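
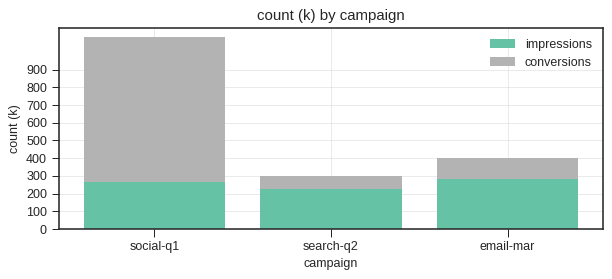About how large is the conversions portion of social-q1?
≈ 800

conversions top ≈ 1100, bottom ≈ 300; segment ≈ 800.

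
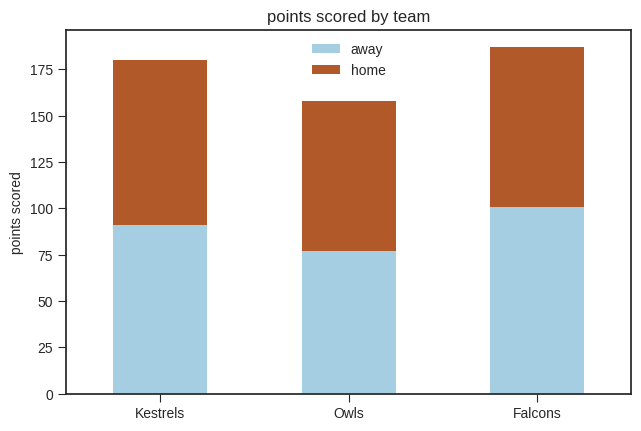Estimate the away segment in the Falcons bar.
away top ≈ 100, bottom ≈ 0; segment ≈ 100.

≈ 100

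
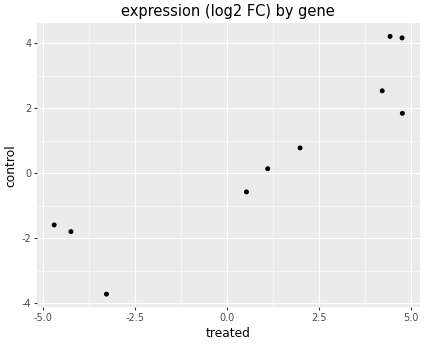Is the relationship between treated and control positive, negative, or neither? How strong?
Points are positively correlated; strong (|r| ≈ 0.9).

positive, strong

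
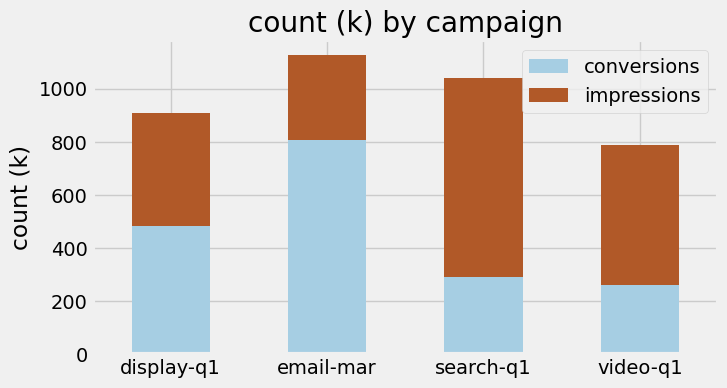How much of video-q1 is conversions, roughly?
≈ 300

conversions top ≈ 300, bottom ≈ 0; segment ≈ 300.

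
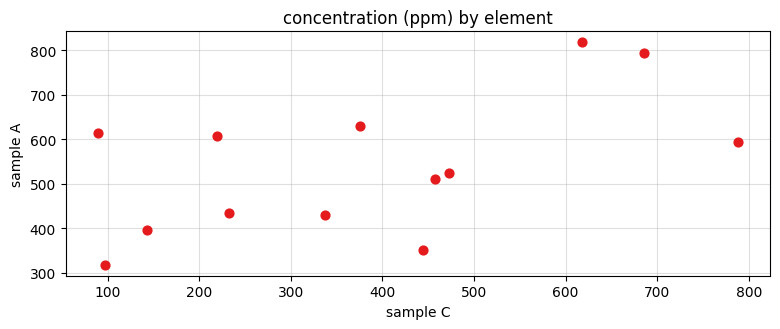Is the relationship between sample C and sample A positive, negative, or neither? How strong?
Points are positively correlated; moderate (|r| ≈ 0.6).

positive, moderate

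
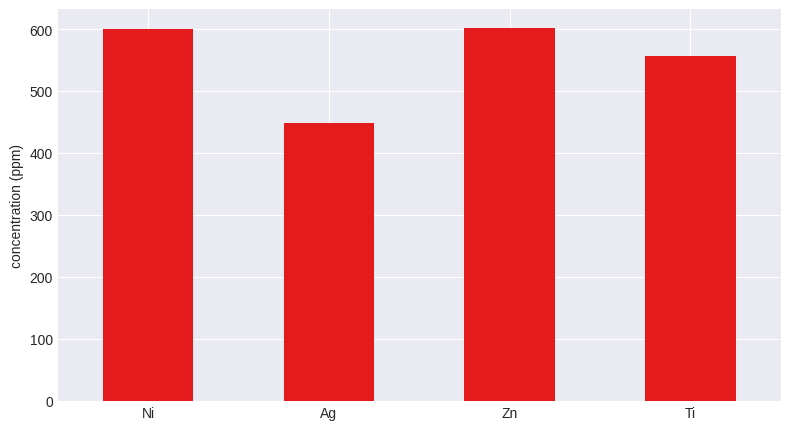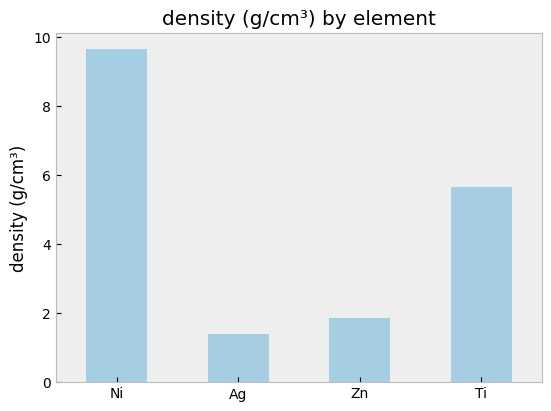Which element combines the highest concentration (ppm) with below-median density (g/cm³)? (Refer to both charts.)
Zn

Chart 2 median density (g/cm³) ≈ 4; below-median elements: Ag, Zn. Among those, Zn has the highest concentration (ppm) (≈ 600).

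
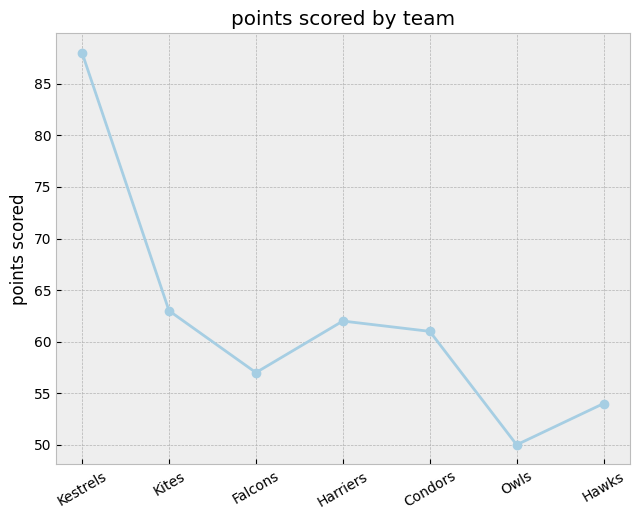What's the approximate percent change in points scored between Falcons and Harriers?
Falcons ≈ 55, Harriers ≈ 60; (60 − 55) / 55 ≈ +9.1%.

≈ +9.1%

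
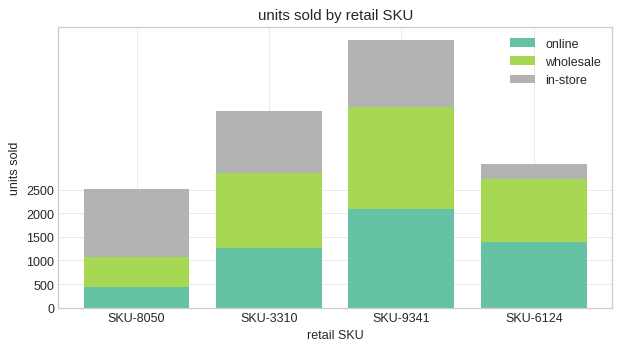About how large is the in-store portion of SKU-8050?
in-store top ≈ 2500, bottom ≈ 1000; segment ≈ 1500.

≈ 1500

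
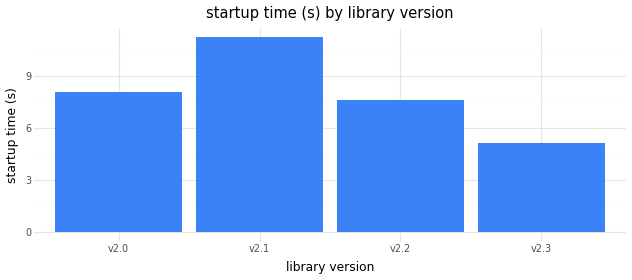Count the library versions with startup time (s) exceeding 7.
3

Above 7: v2.0, v2.1, v2.2.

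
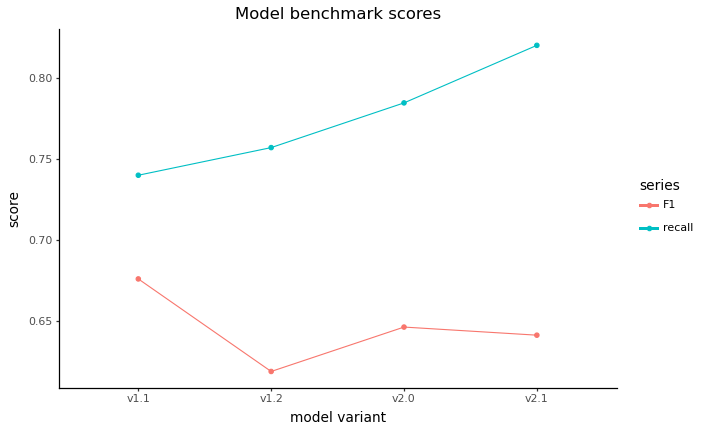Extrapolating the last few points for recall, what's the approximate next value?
≈ 0.85

Last three: 0.76, 0.78, 0.82 → slope ≈ 0.03/step → next ≈ 0.85.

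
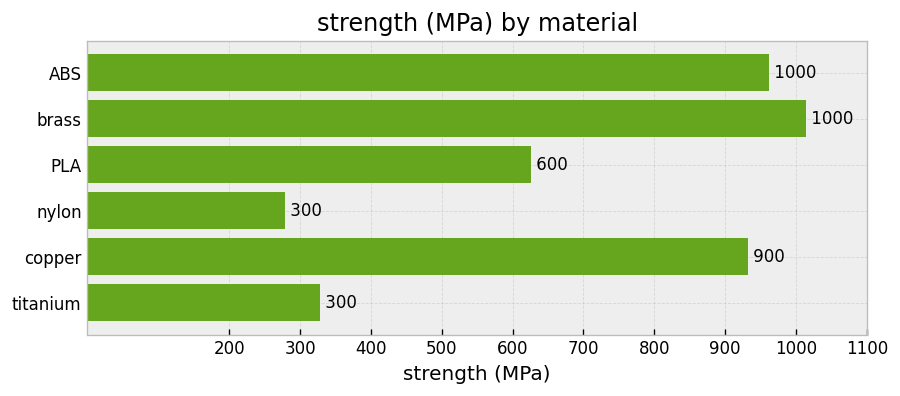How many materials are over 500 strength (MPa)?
4

Above 500: ABS, brass, PLA, copper.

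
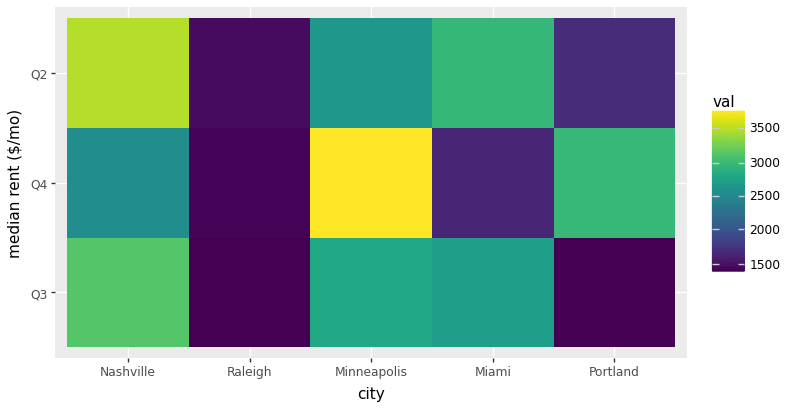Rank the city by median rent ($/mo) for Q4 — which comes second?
Portland

Top 3 for Q4: Minneapolis ≈ 3800, Portland ≈ 3000, Nashville ≈ 2600.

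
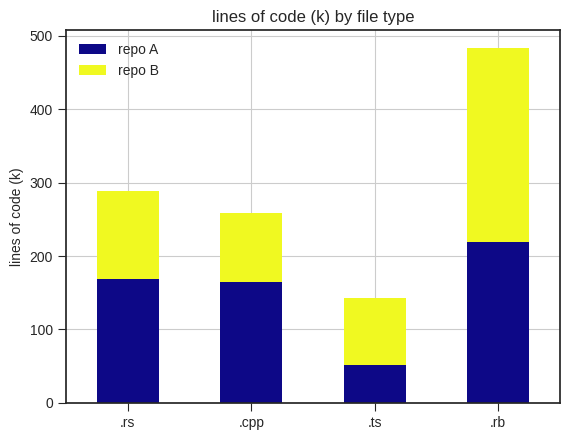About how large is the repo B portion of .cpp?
≈ 100

repo B top ≈ 250, bottom ≈ 150; segment ≈ 100.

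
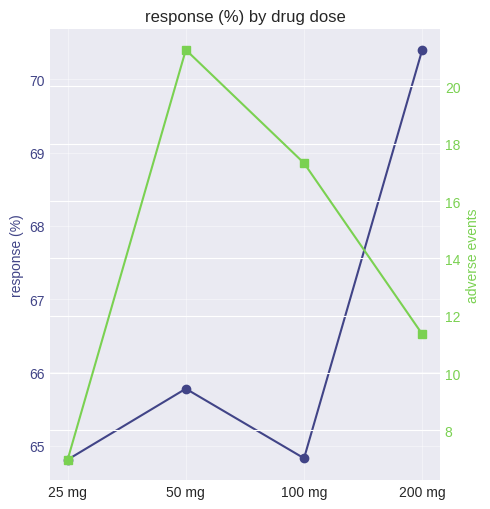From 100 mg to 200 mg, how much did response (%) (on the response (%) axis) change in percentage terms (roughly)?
≈ +8.5%

100 mg ≈ 65.0, 200 mg ≈ 70.5; (70.5 − 65.0) / 65.0 ≈ +8.5%.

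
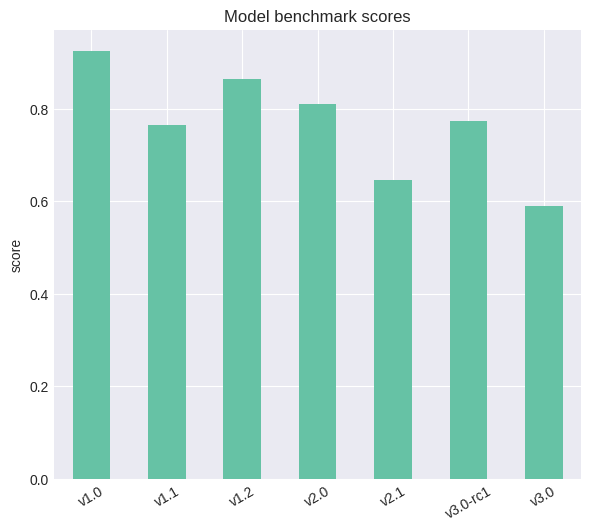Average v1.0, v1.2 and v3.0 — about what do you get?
≈ 0.8

(0.9 + 0.9 + 0.6) / 3 ≈ 0.8.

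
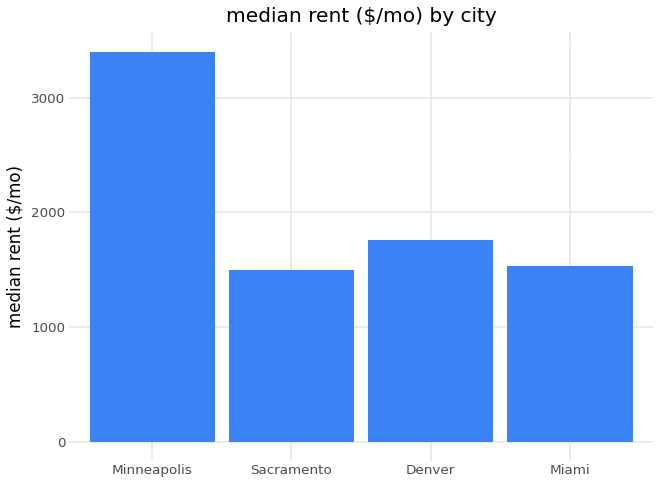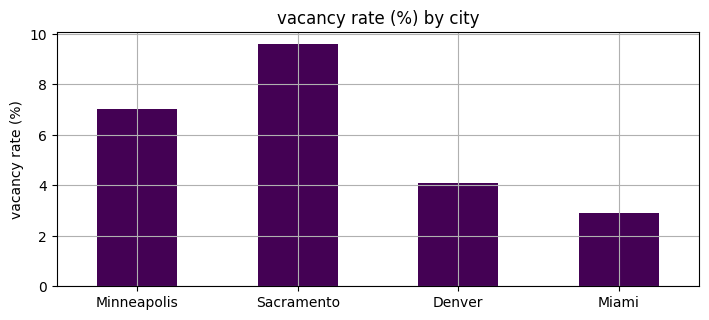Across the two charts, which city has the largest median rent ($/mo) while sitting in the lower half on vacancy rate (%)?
Chart 2 median vacancy rate (%) ≈ 6; below-median cities: Denver, Miami. Among those, Denver has the highest median rent ($/mo) (≈ 2000).

Denver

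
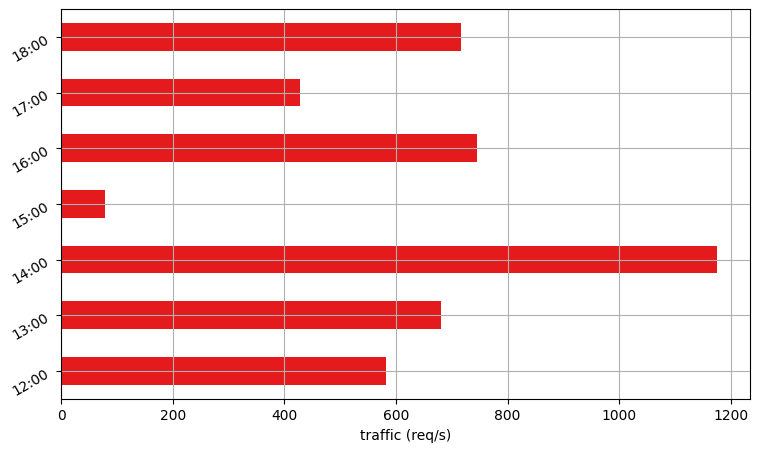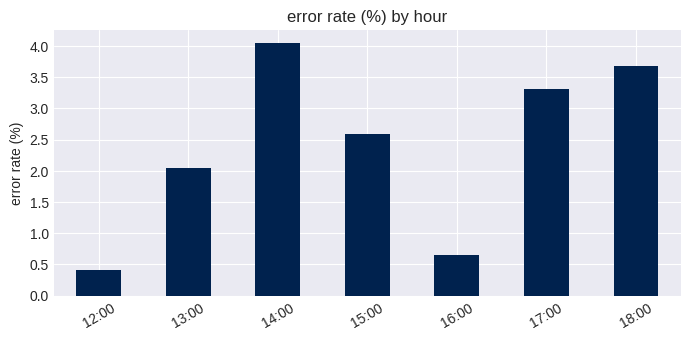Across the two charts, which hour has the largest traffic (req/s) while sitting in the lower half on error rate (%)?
Chart 2 median error rate (%) ≈ 2.5; below-median hours: 12:00, 13:00, 16:00. Among those, 16:00 has the highest traffic (req/s) (≈ 800).

16:00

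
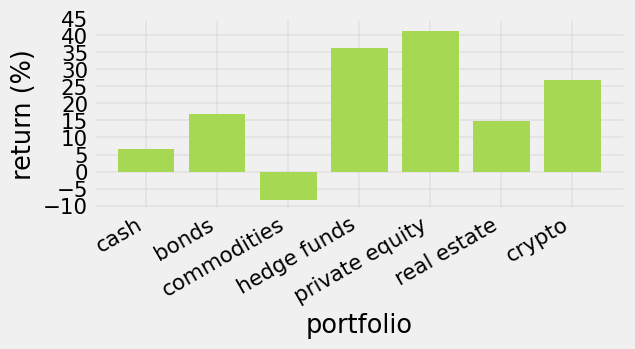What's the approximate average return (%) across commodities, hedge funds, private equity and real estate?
≈ 20

(-10 + 35 + 40 + 15) / 4 ≈ 20.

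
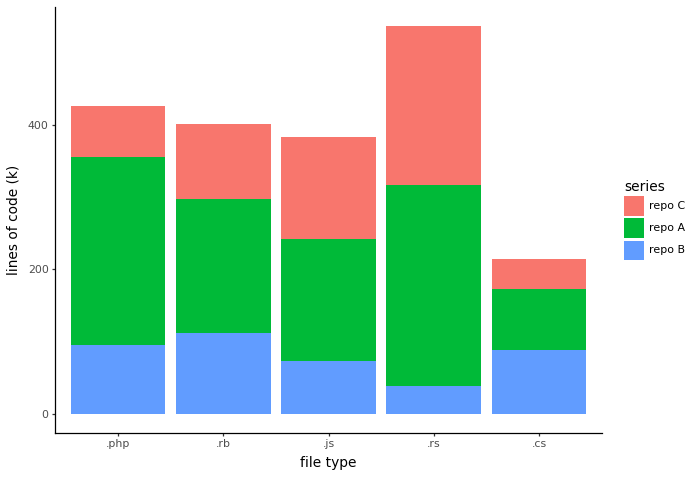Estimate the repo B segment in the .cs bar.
repo B top ≈ 100, bottom ≈ 0; segment ≈ 100.

≈ 100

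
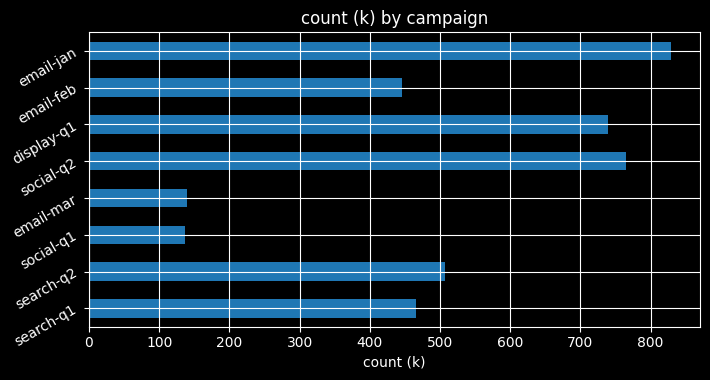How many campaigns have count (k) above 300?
6

Above 300: search-q1, search-q2, social-q2, display-q1, email-feb, email-jan.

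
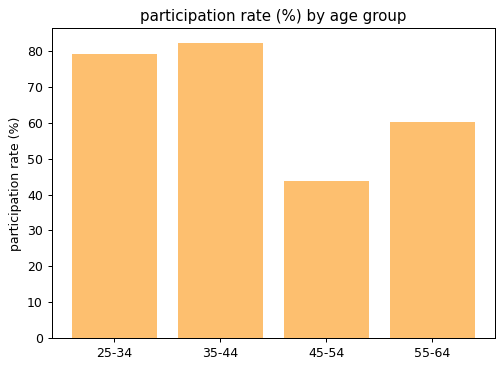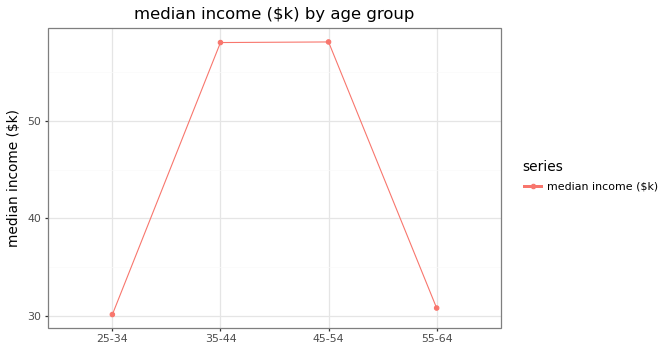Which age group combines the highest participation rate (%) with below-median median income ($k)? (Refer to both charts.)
Chart 2 median median income ($k) ≈ 40; below-median age groups: 25-34, 55-64. Among those, 25-34 has the highest participation rate (%) (≈ 80).

25-34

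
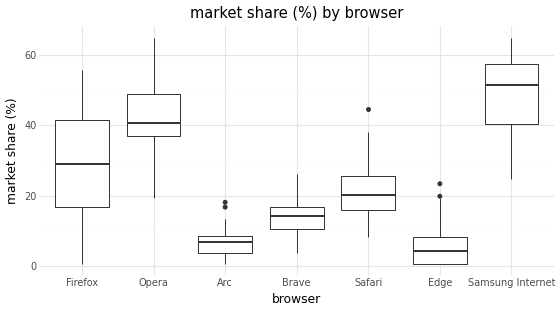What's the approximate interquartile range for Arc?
Q3 ≈ 10, Q1 ≈ 5; IQR ≈ 5.

≈ 5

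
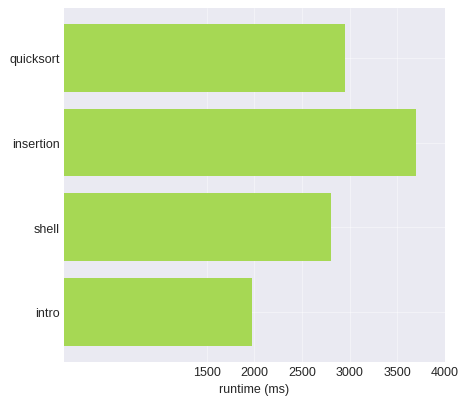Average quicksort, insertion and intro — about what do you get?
(3000 + 3500 + 2000) / 3 ≈ 2833.

≈ 2833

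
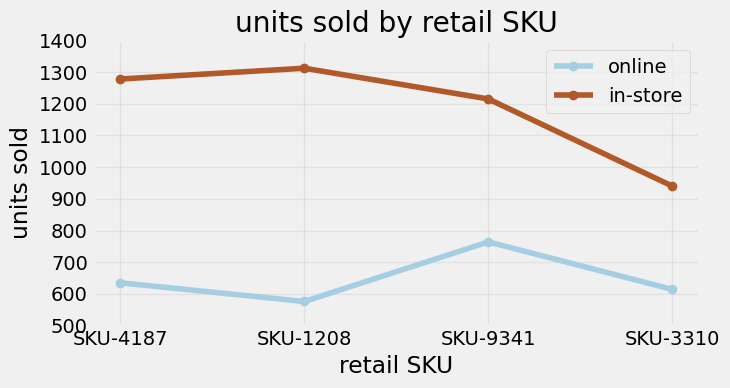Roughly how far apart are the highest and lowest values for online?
≈ 200

Max SKU-9341 ≈ 800, min SKU-1208 ≈ 600; range ≈ 200.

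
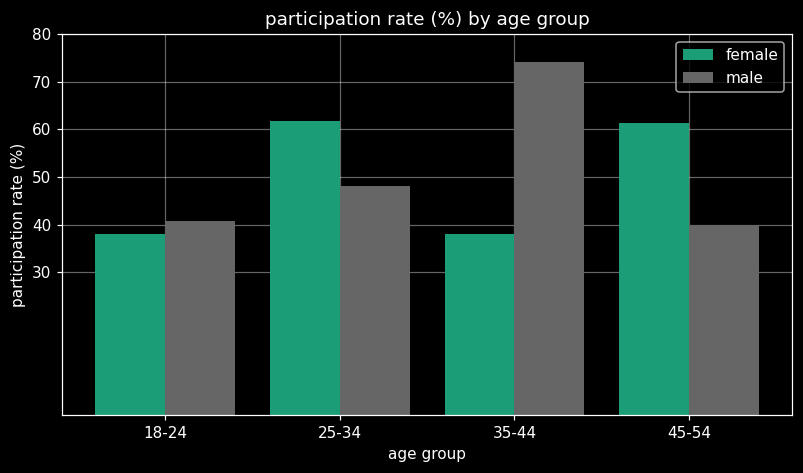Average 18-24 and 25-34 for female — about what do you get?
(40 + 60) / 2 ≈ 50.

≈ 50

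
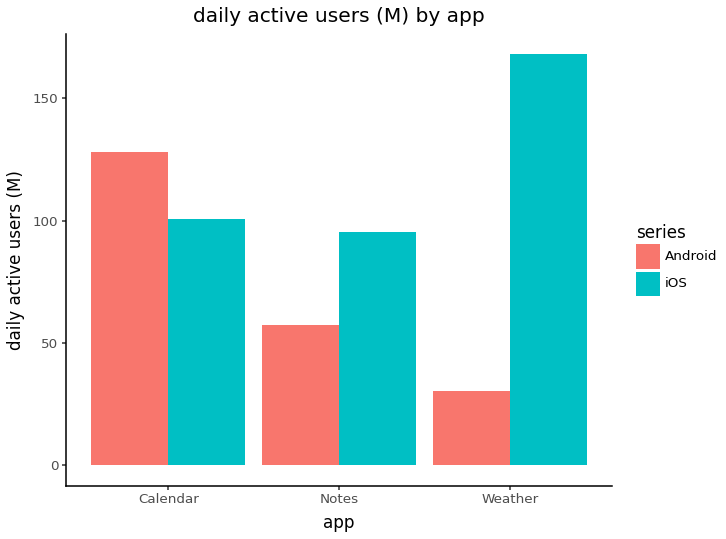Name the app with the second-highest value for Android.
Top 3 for Android: Calendar ≈ 120, Notes ≈ 60, Weather ≈ 40.

Notes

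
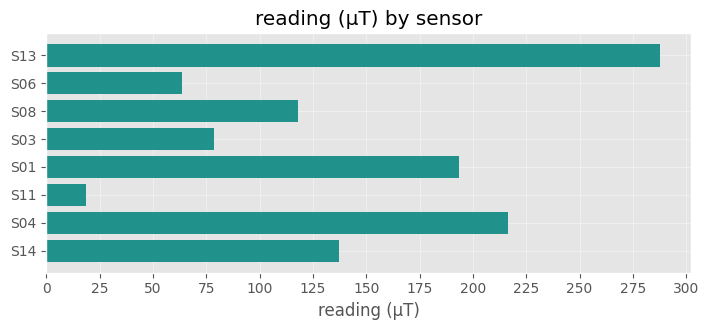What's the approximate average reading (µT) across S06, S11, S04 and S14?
(75 + 25 + 225 + 125) / 4 ≈ 112.

≈ 112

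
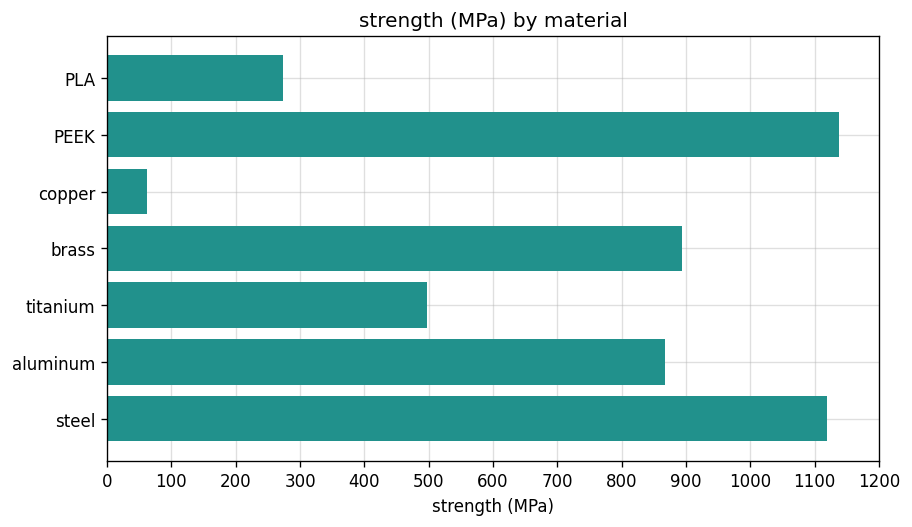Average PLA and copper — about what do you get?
(300 + 100) / 2 ≈ 200.

≈ 200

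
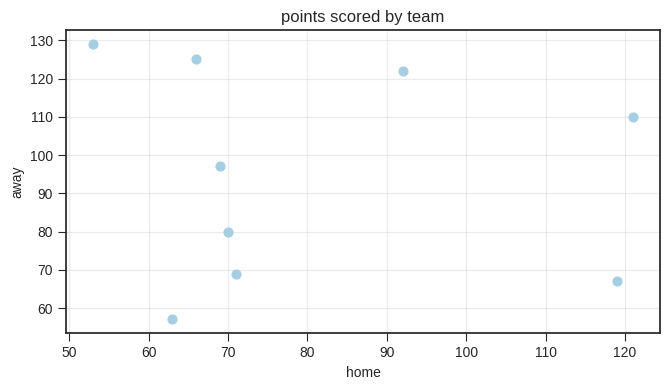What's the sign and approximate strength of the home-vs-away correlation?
no clear correlation

Points are roughly uncorrelated; weak (|r| ≈ 0.1).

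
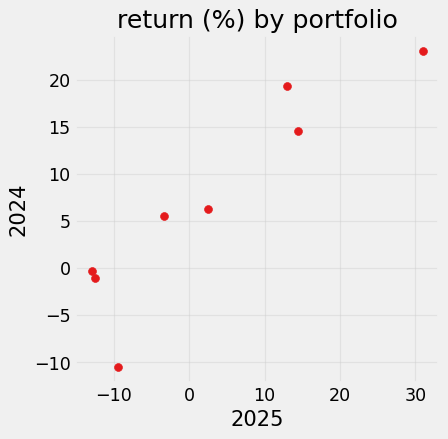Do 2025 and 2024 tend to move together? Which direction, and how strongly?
Points are positively correlated; strong (|r| ≈ 0.9).

positive, strong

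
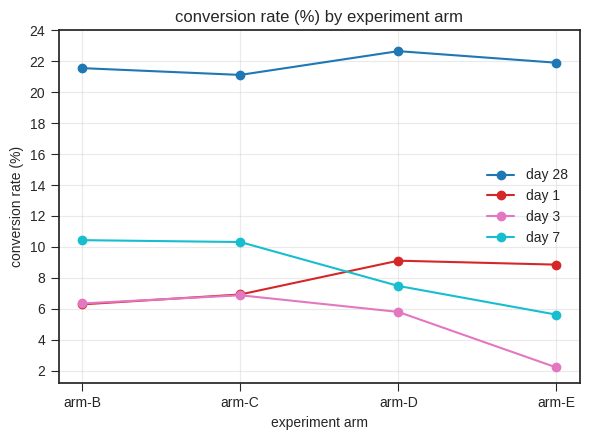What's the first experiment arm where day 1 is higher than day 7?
arm-C: day 1 ≈ 6 vs day 7 ≈ 10 (not yet); arm-D: day 1 ≈ 10 vs day 7 ≈ 8 (first crossover).

arm-D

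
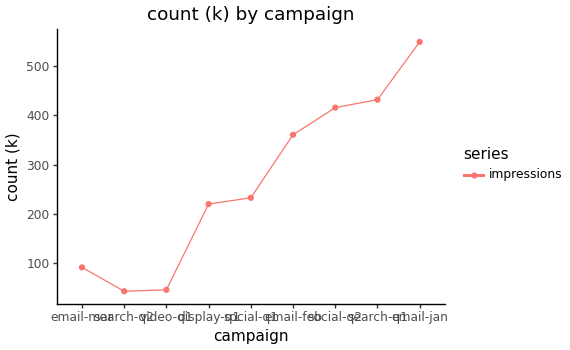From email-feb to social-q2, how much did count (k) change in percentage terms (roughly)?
≈ +14.3%

email-feb ≈ 350, social-q2 ≈ 400; (400 − 350) / 350 ≈ +14.3%.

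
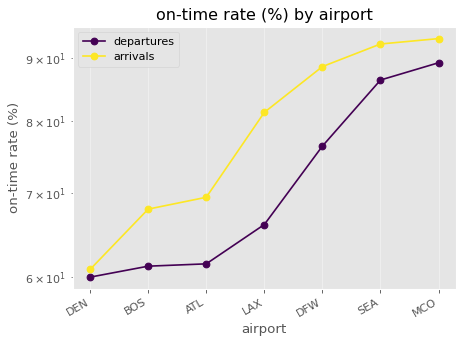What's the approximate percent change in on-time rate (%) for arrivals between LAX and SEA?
≈ +12.5%

LAX ≈ 80, SEA ≈ 90; (90 − 80) / 80 ≈ +12.5%.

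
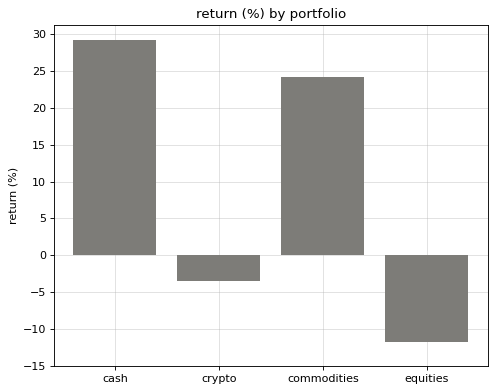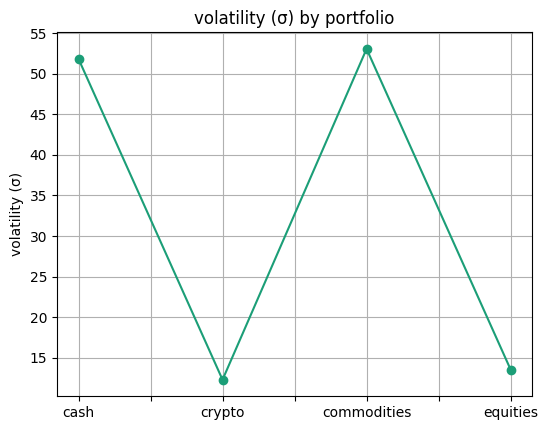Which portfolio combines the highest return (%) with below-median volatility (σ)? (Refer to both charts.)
Chart 2 median volatility (σ) ≈ 35; below-median portfolios: crypto, equities. Among those, crypto has the highest return (%) (≈ -5).

crypto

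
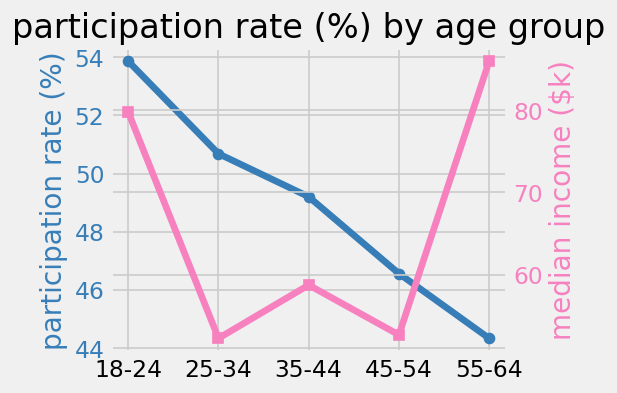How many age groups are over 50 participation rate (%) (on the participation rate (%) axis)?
2

Above 50: 18-24, 25-34.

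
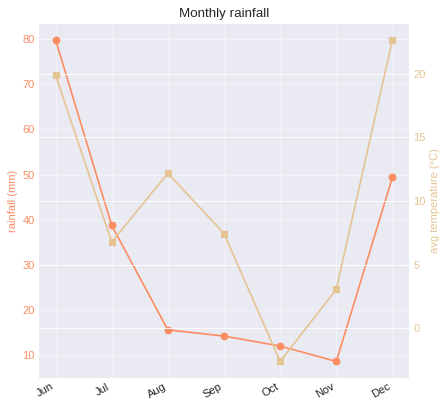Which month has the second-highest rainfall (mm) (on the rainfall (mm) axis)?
Dec

Top 3 (on the rainfall (mm) axis): Jun ≈ 80, Dec ≈ 50, Jul ≈ 40.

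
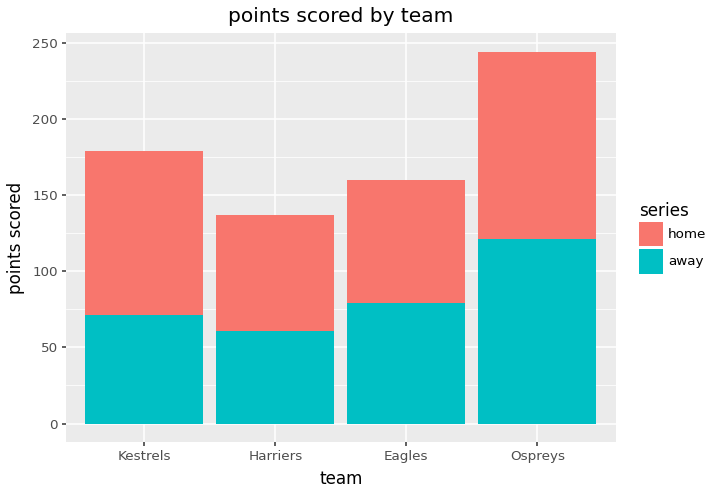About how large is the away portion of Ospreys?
≈ 125

away top ≈ 125, bottom ≈ 0; segment ≈ 125.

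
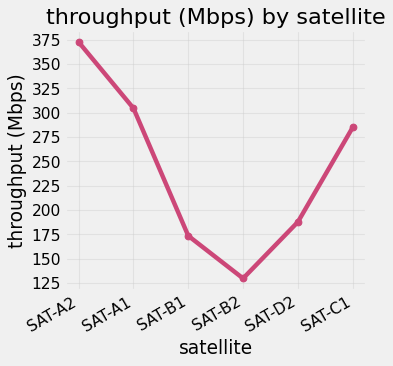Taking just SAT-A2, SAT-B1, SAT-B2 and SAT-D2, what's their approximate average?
≈ 219

(375 + 175 + 125 + 200) / 4 ≈ 219.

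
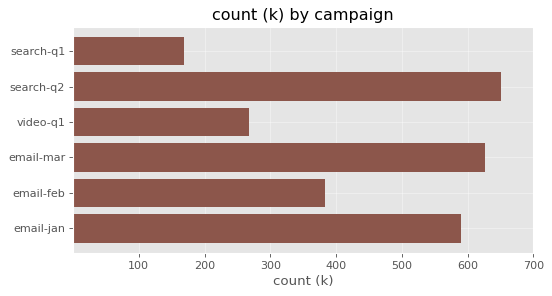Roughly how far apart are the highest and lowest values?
Max search-q2 ≈ 700, min search-q1 ≈ 200; range ≈ 500.

≈ 500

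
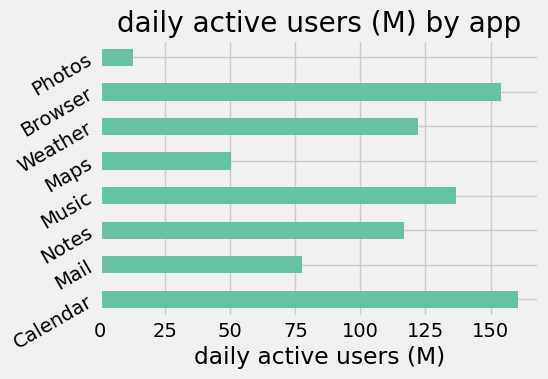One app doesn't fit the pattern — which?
Photos ≈ 20; the rest sit between ≈ 60 and ≈ 160.

Photos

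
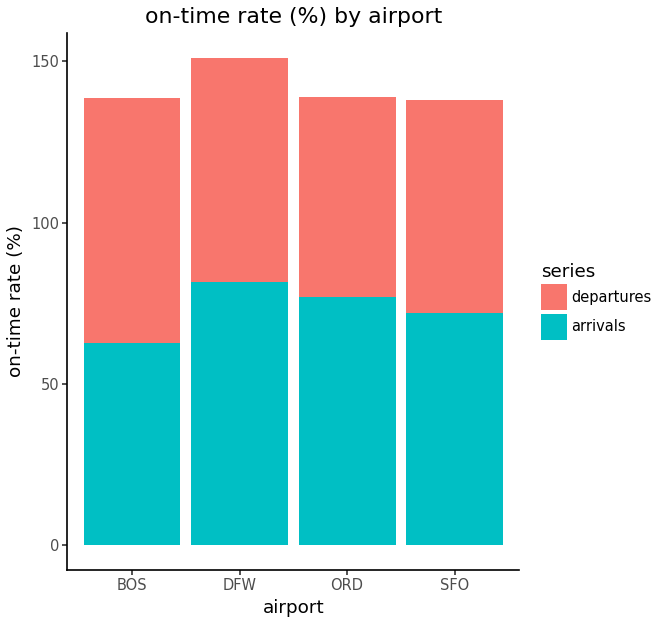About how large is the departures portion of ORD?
≈ 60

departures top ≈ 140, bottom ≈ 80; segment ≈ 60.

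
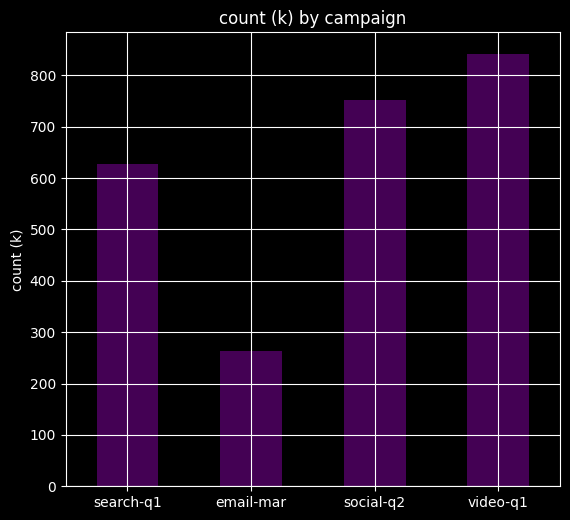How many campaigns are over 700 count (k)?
Above 700: social-q2, video-q1.

2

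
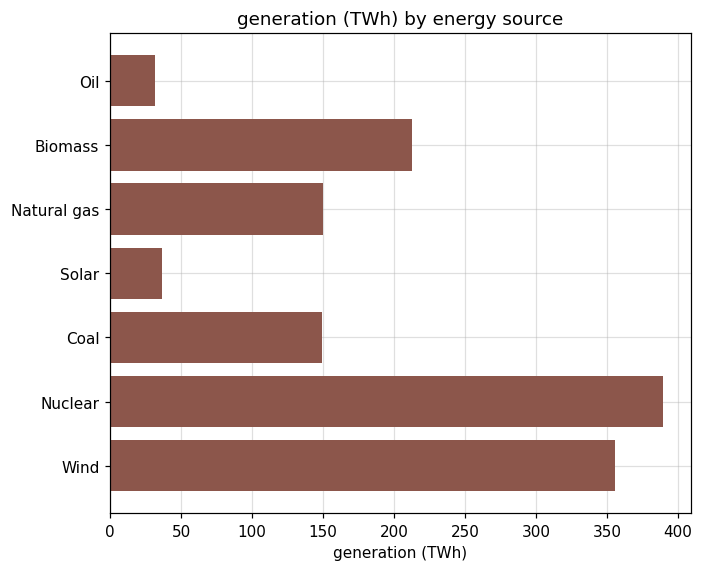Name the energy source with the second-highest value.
Top 3: Nuclear ≈ 400, Wind ≈ 350, Biomass ≈ 200.

Wind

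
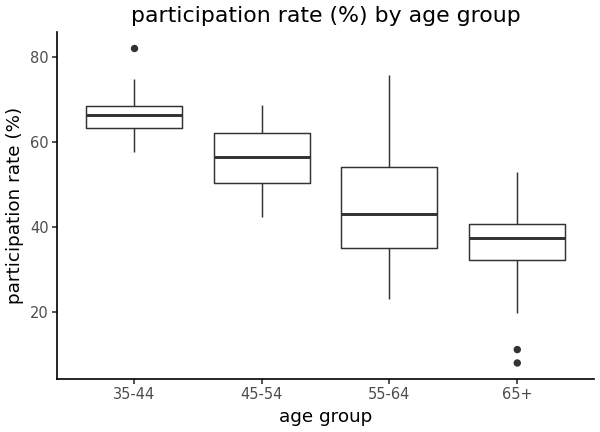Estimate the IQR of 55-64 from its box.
≈ 20

Q3 ≈ 55, Q1 ≈ 35; IQR ≈ 20.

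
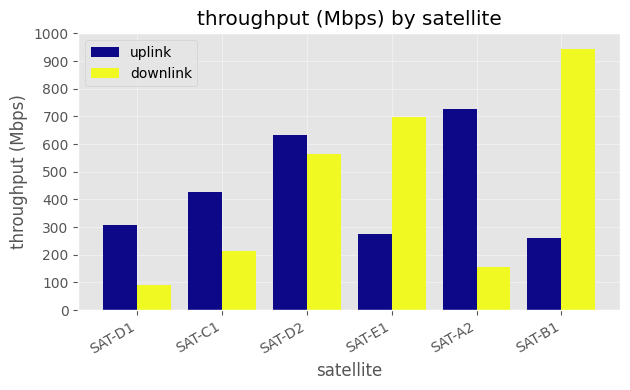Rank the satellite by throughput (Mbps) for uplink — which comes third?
Top 4 for uplink: SAT-A2 ≈ 700, SAT-D2 ≈ 600, SAT-C1 ≈ 400, SAT-D1 ≈ 300.

SAT-C1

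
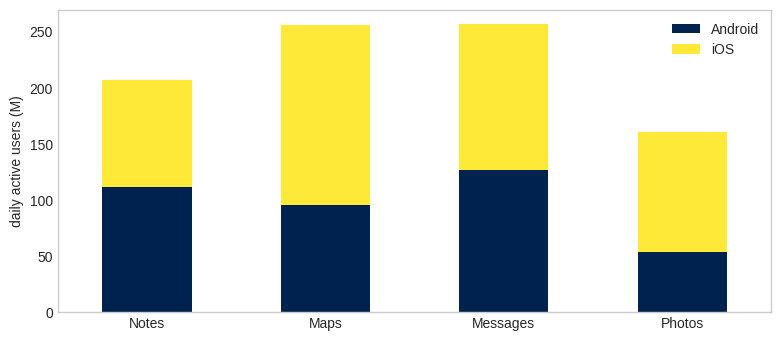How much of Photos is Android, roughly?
≈ 50

Android top ≈ 50, bottom ≈ 0; segment ≈ 50.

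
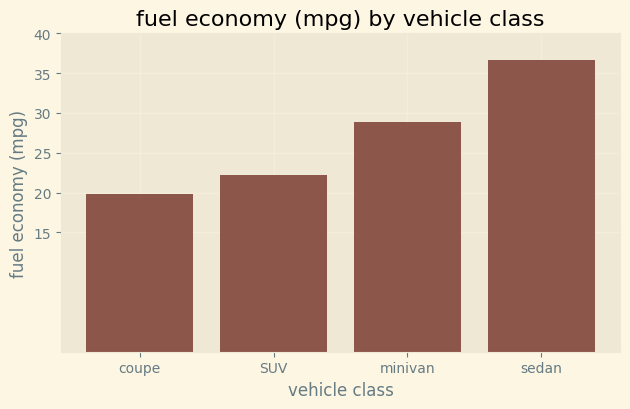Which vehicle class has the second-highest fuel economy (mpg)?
minivan

Top 3: sedan ≈ 35, minivan ≈ 30, SUV ≈ 20.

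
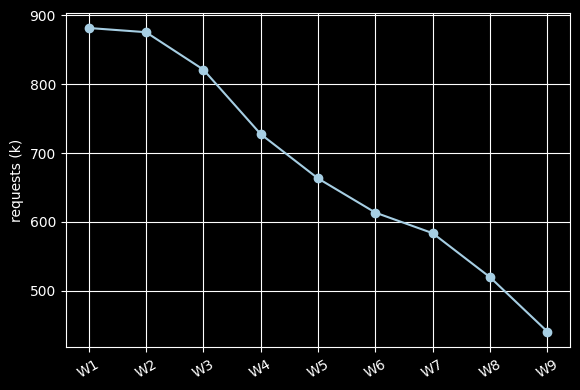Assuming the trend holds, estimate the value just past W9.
Last three: 600, 500, 450 → slope ≈ -75/step → next ≈ 375.

≈ 375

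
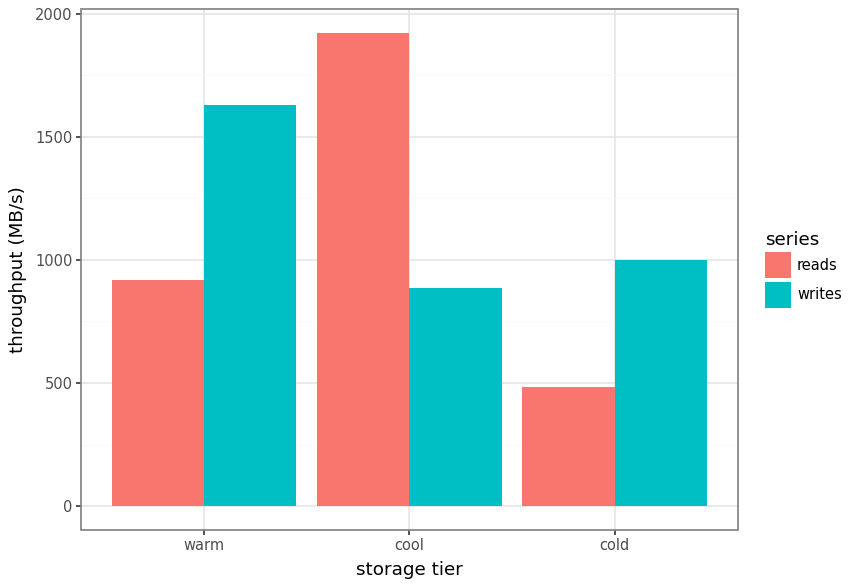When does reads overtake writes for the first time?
warm: reads ≈ 1000 vs writes ≈ 1600 (not yet); cool: reads ≈ 2000 vs writes ≈ 800 (first crossover).

cool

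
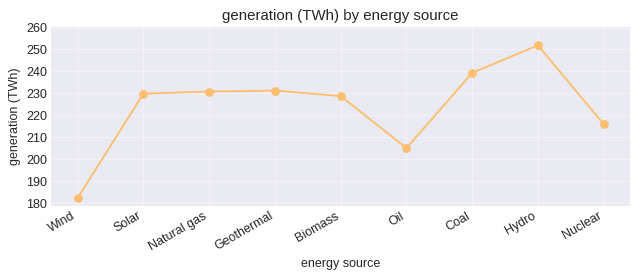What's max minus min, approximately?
≈ 70

Max Hydro ≈ 250, min Wind ≈ 180; range ≈ 70.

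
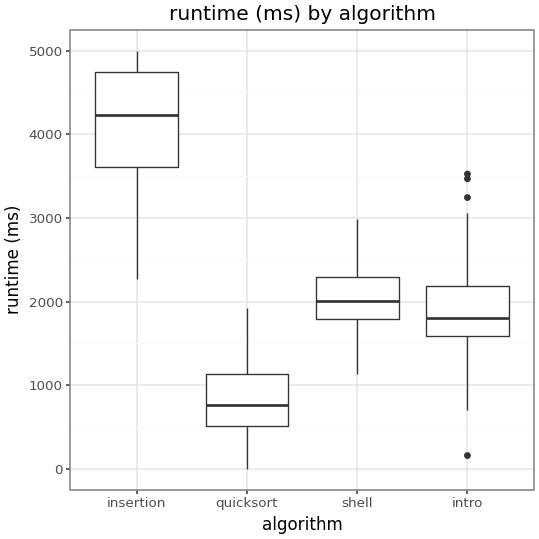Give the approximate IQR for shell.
Q3 ≈ 2500, Q1 ≈ 2000; IQR ≈ 500.

≈ 500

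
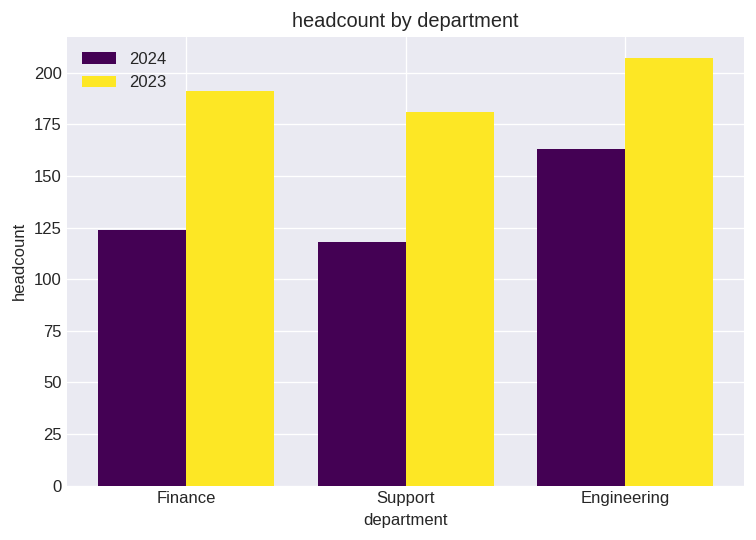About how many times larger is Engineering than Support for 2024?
Engineering ≈ 160, Support ≈ 120; 160/120 ≈ 1.33.

≈ 1.33×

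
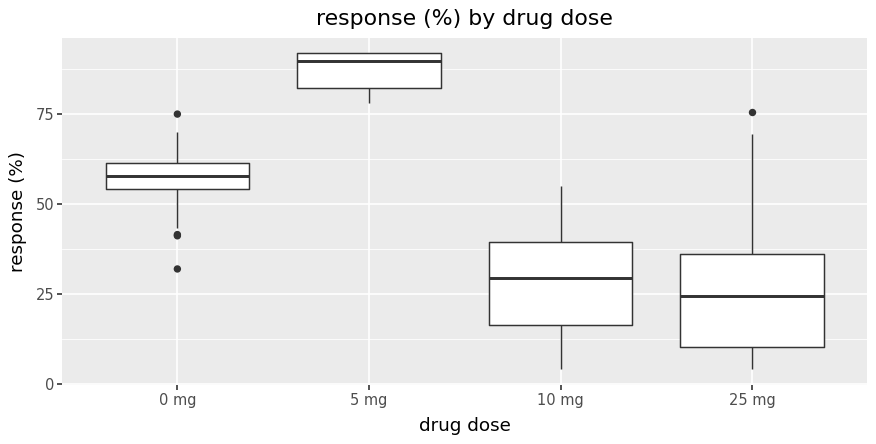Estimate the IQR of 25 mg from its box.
Q3 ≈ 35, Q1 ≈ 10; IQR ≈ 25.

≈ 25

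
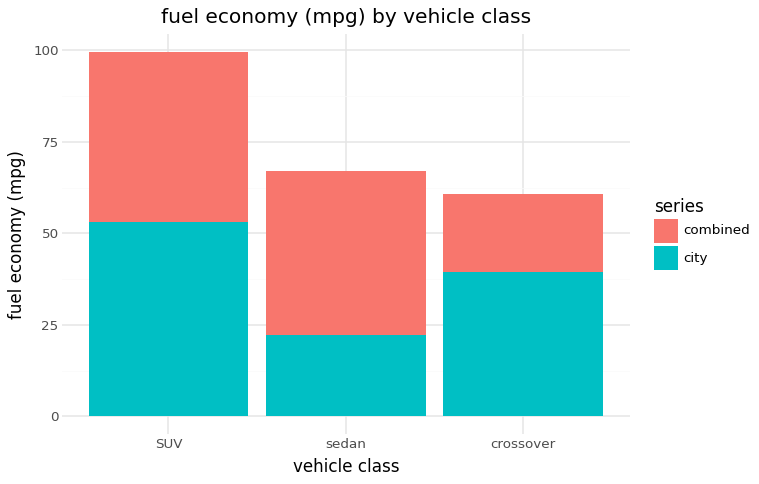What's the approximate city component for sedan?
city top ≈ 20, bottom ≈ 0; segment ≈ 20.

≈ 20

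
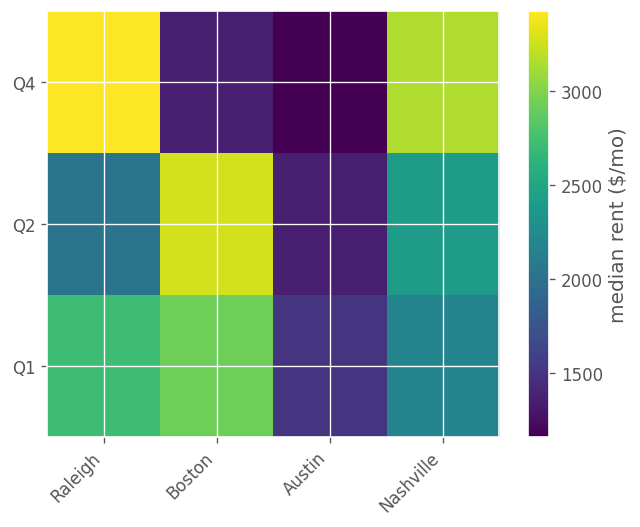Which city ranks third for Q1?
Nashville

Top 4 for Q1: Boston ≈ 3000, Raleigh ≈ 2800, Nashville ≈ 2200, Austin ≈ 1600.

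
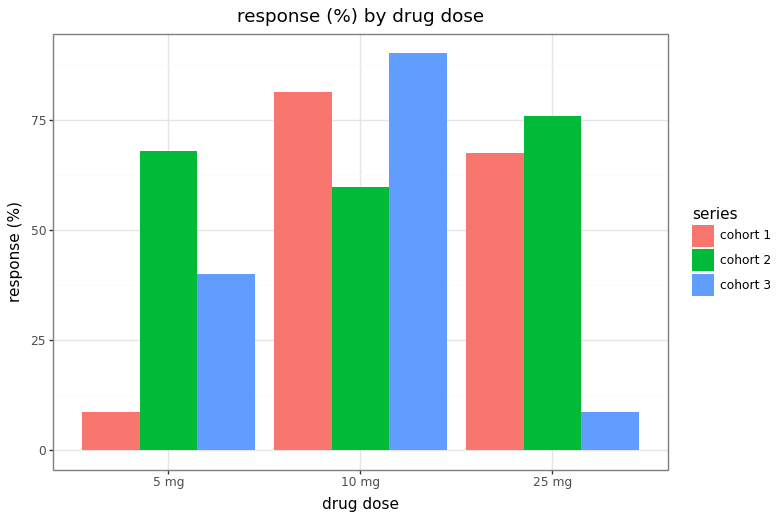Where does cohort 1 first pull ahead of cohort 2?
10 mg

5 mg: cohort 1 ≈ 10 vs cohort 2 ≈ 70 (not yet); 10 mg: cohort 1 ≈ 80 vs cohort 2 ≈ 60 (first crossover).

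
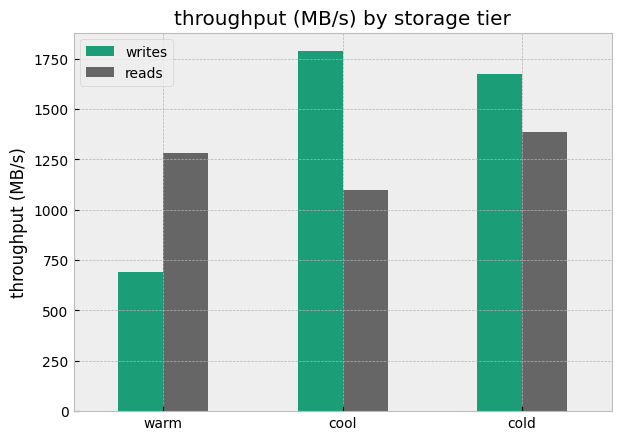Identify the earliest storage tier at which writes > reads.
cool

warm: writes ≈ 600 vs reads ≈ 1200 (not yet); cool: writes ≈ 1800 vs reads ≈ 1000 (first crossover).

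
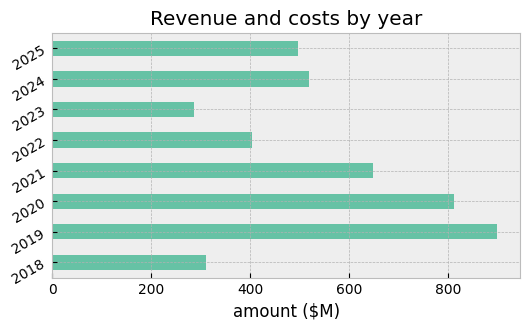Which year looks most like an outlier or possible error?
2019 ≈ 900; the rest sit between ≈ 300 and ≈ 800.

2019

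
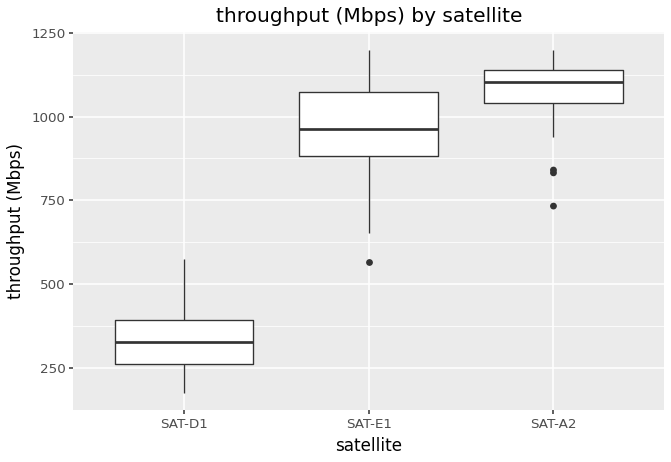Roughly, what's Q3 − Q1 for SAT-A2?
Q3 ≈ 1100, Q1 ≈ 1000; IQR ≈ 100.

≈ 100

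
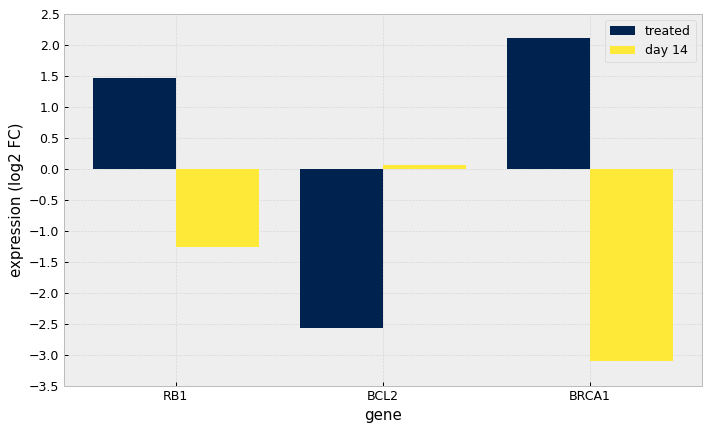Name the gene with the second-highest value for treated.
RB1

Top 3 for treated: BRCA1 ≈ 2.0, RB1 ≈ 1.5, BCL2 ≈ -2.5.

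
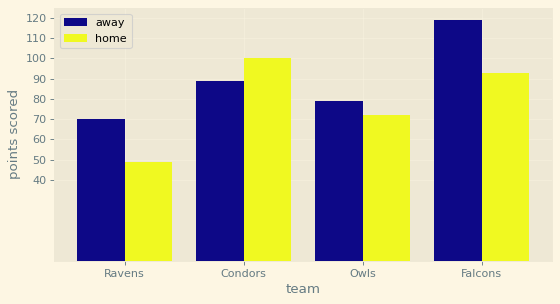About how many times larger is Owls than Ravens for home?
≈ 1.4×

Owls ≈ 70, Ravens ≈ 50; 70/50 ≈ 1.4.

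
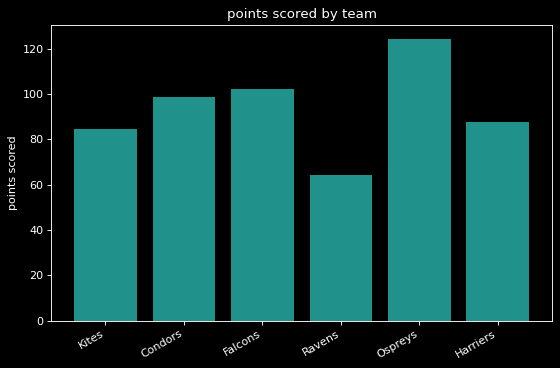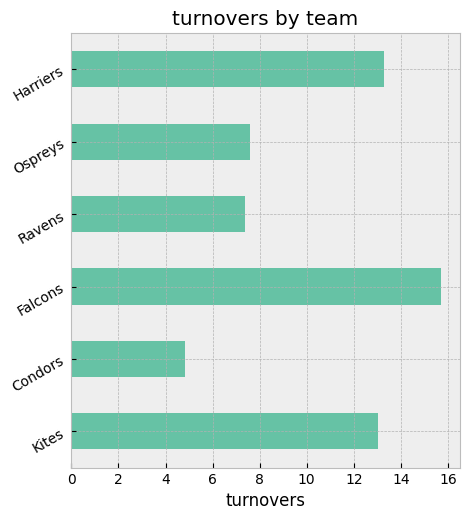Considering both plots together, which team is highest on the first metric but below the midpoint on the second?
Ospreys

Chart 2 median turnovers ≈ 10; below-median teams: Condors, Ravens, Ospreys. Among those, Ospreys has the highest points scored (≈ 120).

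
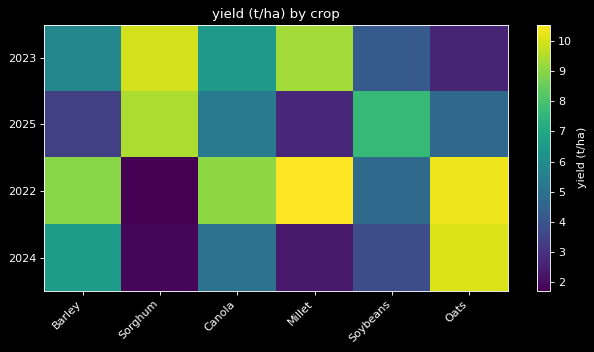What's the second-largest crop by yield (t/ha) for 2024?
Barley

Top 3 for 2024: Oats ≈ 10, Barley ≈ 7, Canola ≈ 5.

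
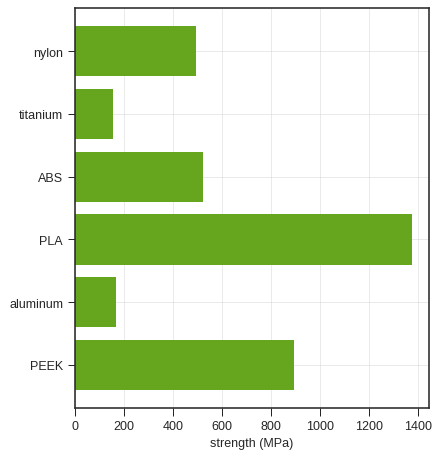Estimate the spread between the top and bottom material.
Max PLA ≈ 1400, min titanium ≈ 200; range ≈ 1200.

≈ 1200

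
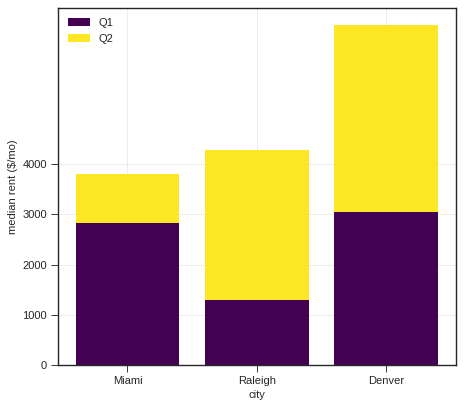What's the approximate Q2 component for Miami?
Q2 top ≈ 4000, bottom ≈ 3000; segment ≈ 1000.

≈ 1000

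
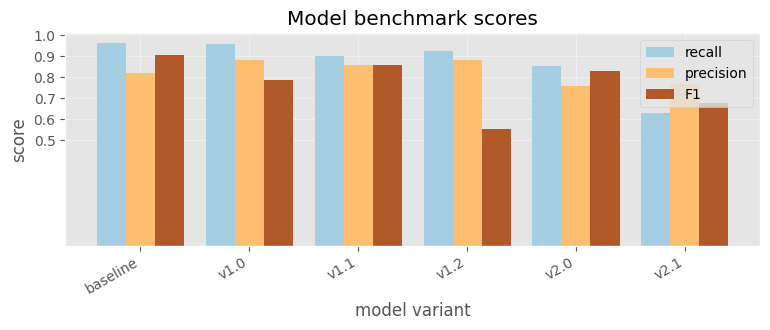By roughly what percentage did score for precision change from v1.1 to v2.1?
≈ -11.1%

v1.1 ≈ 0.9, v2.1 ≈ 0.8; (0.8 − 0.9) / 0.9 ≈ -11.1%.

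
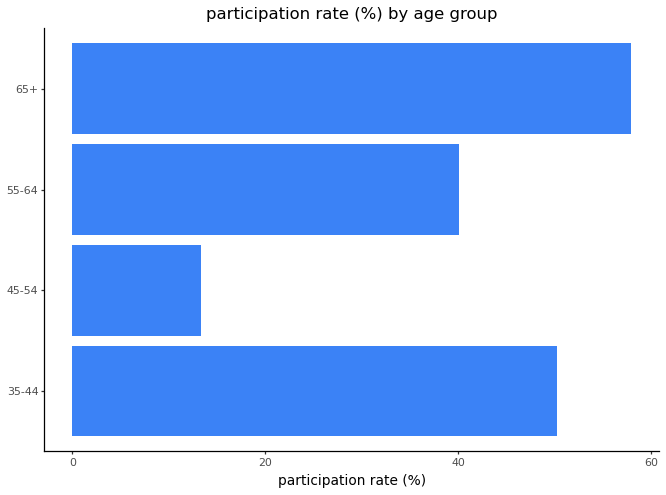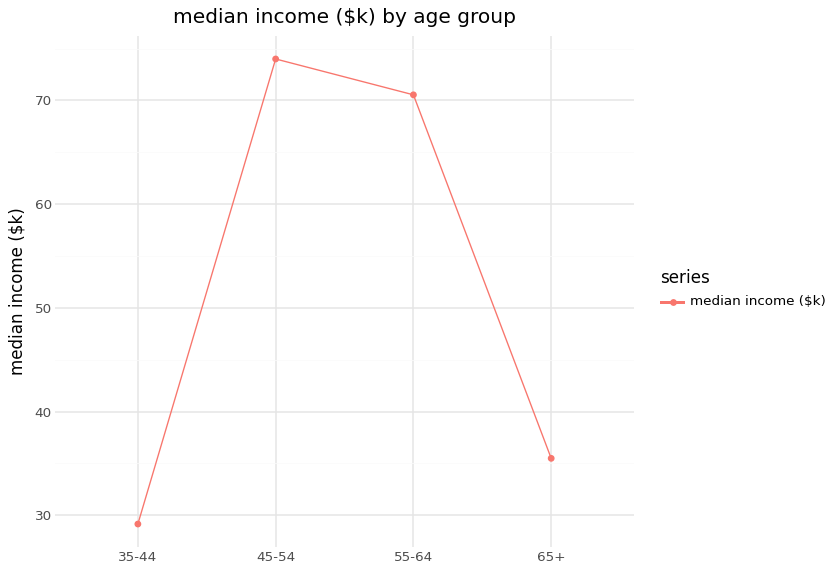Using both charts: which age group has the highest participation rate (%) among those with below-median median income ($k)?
Chart 2 median median income ($k) ≈ 50; below-median age groups: 35-44, 65+. Among those, 65+ has the highest participation rate (%) (≈ 60).

65+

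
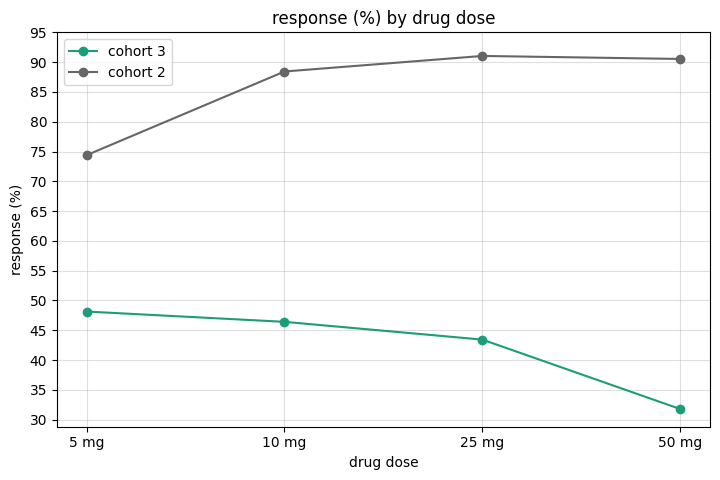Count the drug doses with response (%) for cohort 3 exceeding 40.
3

Above 40: 5 mg, 10 mg, 25 mg.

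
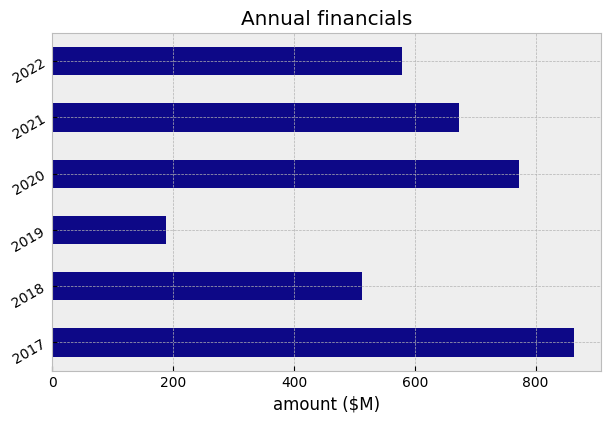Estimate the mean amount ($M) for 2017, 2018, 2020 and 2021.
≈ 725

(900 + 500 + 800 + 700) / 4 ≈ 725.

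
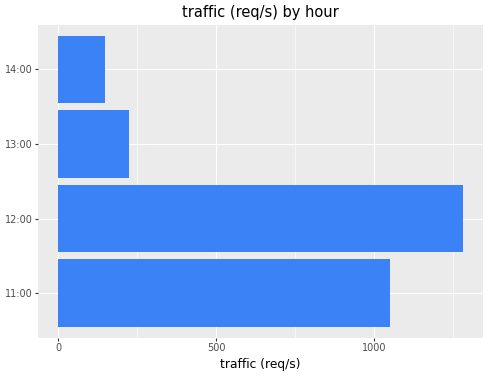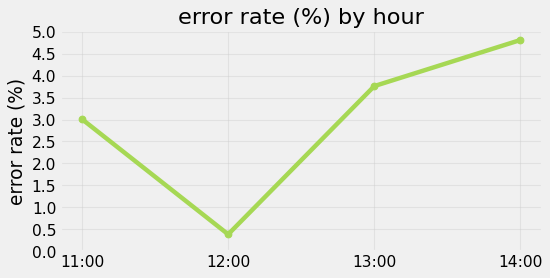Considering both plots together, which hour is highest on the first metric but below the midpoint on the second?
Chart 2 median error rate (%) ≈ 3.5; below-median hours: 11:00, 12:00. Among those, 12:00 has the highest traffic (req/s) (≈ 1200).

12:00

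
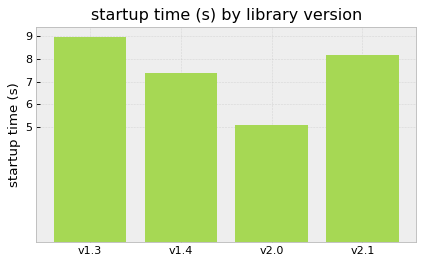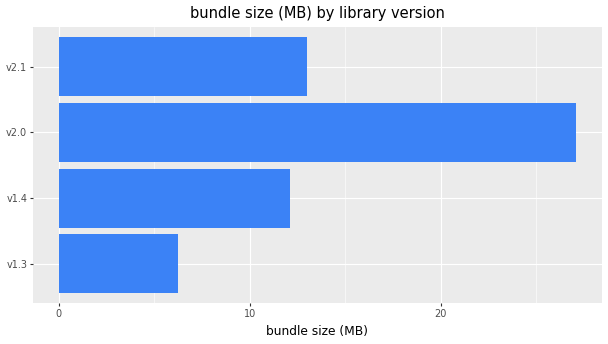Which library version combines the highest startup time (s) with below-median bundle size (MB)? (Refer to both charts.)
v1.3

Chart 2 median bundle size (MB) ≈ 15; below-median library versions: v1.3, v1.4. Among those, v1.3 has the highest startup time (s) (≈ 9).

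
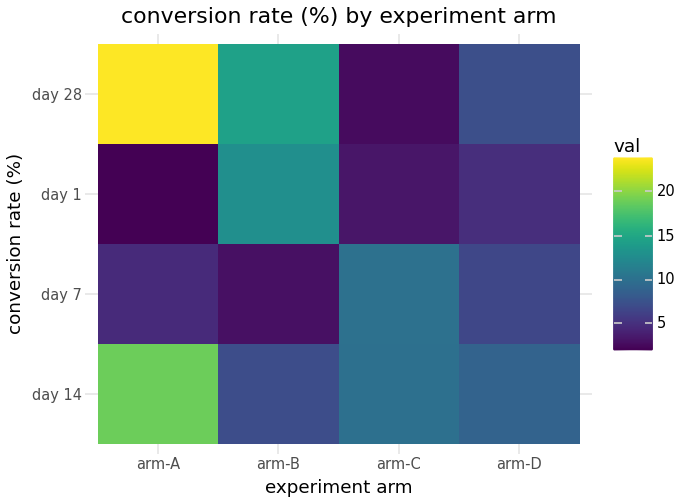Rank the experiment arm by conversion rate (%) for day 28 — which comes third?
arm-D

Top 4 for day 28: arm-A ≈ 24, arm-B ≈ 14, arm-D ≈ 8, arm-C ≈ 2.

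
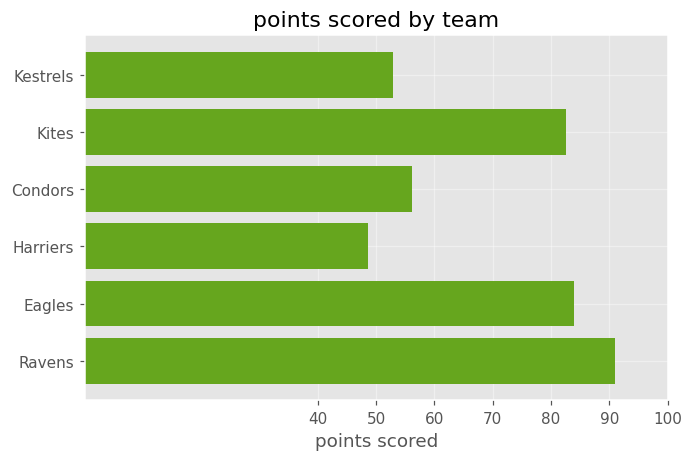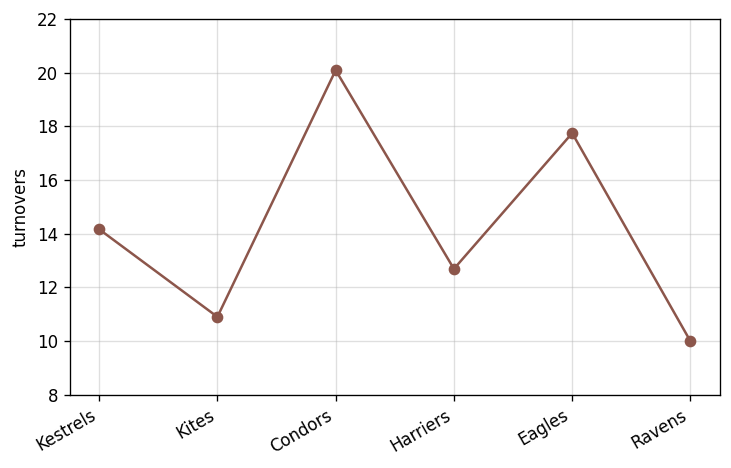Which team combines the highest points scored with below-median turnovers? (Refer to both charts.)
Chart 2 median turnovers ≈ 14; below-median teams: Kites, Harriers, Ravens. Among those, Ravens has the highest points scored (≈ 90).

Ravens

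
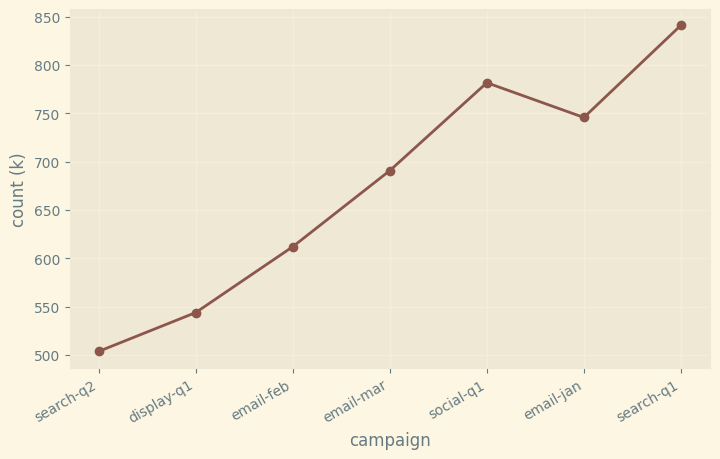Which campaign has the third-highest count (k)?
Top 4: search-q1 ≈ 850, social-q1 ≈ 800, email-jan ≈ 750, email-mar ≈ 700.

email-jan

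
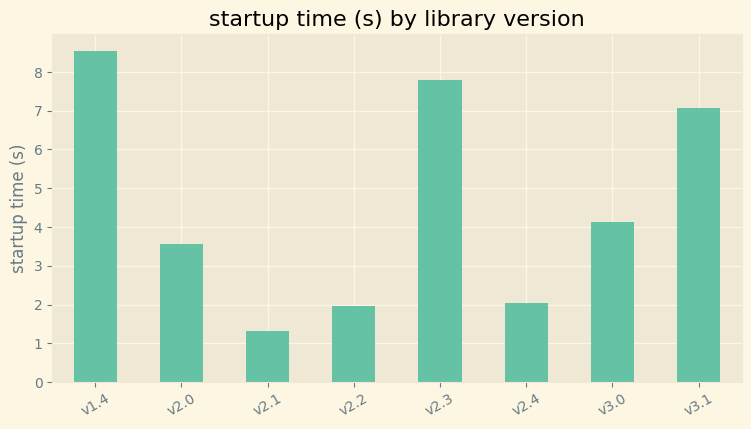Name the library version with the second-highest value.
Top 3: v1.4 ≈ 9, v2.3 ≈ 8, v3.1 ≈ 7.

v2.3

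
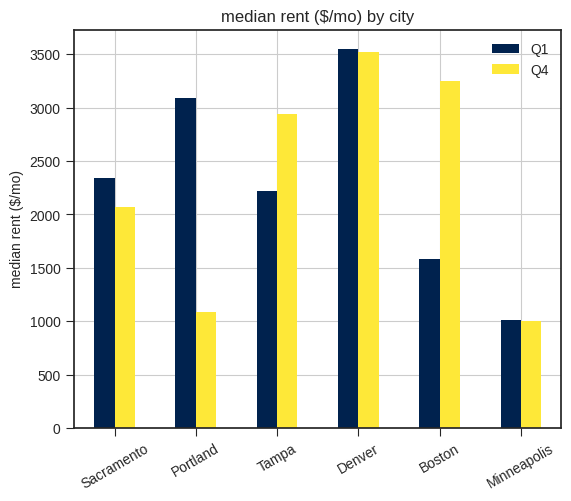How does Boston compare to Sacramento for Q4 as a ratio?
Boston ≈ 3000, Sacramento ≈ 2000; 3000/2000 ≈ 1.5.

≈ 1.5×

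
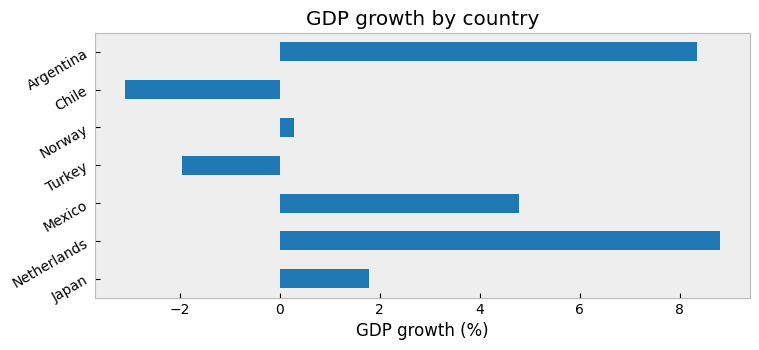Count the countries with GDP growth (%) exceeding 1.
Above 1: Japan, Netherlands, Mexico, Argentina.

4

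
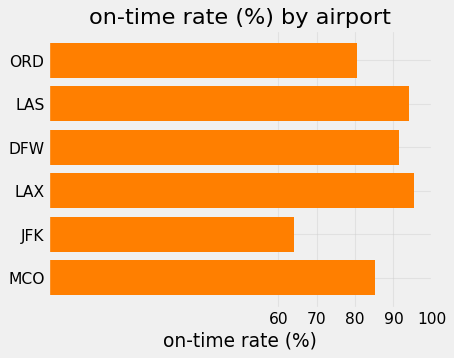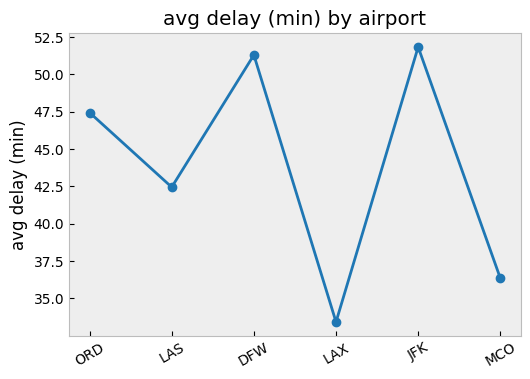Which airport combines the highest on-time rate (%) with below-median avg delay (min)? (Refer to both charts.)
LAX

Chart 2 median avg delay (min) ≈ 45; below-median airports: LAS, LAX, MCO. Among those, LAX has the highest on-time rate (%) (≈ 100).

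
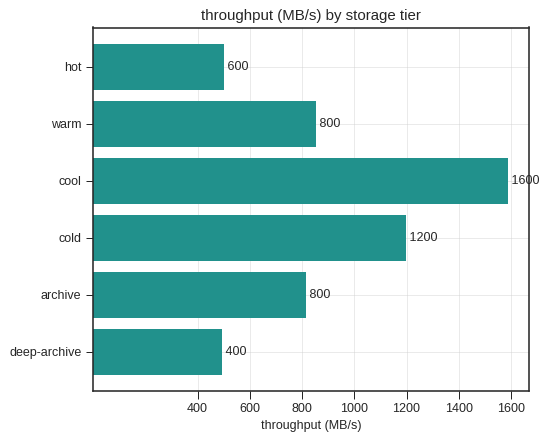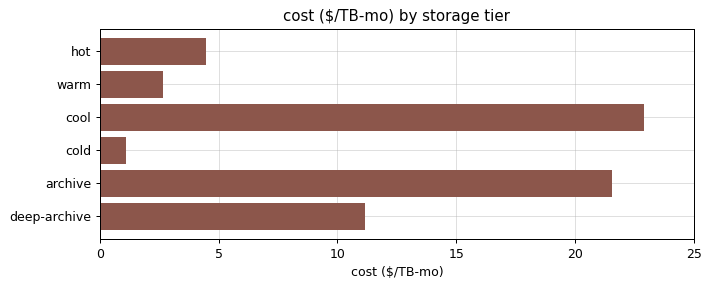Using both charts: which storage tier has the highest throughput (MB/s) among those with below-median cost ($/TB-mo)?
cold

Chart 2 median cost ($/TB-mo) ≈ 10; below-median storage tiers: hot, warm, cold. Among those, cold has the highest throughput (MB/s) (≈ 1200).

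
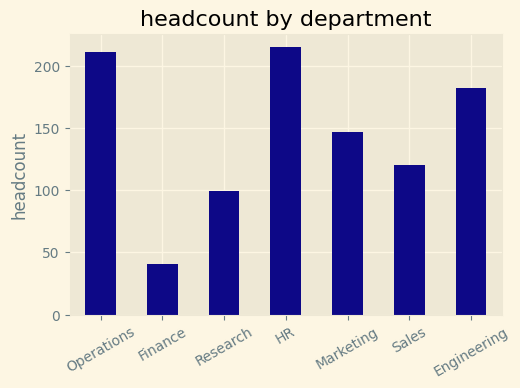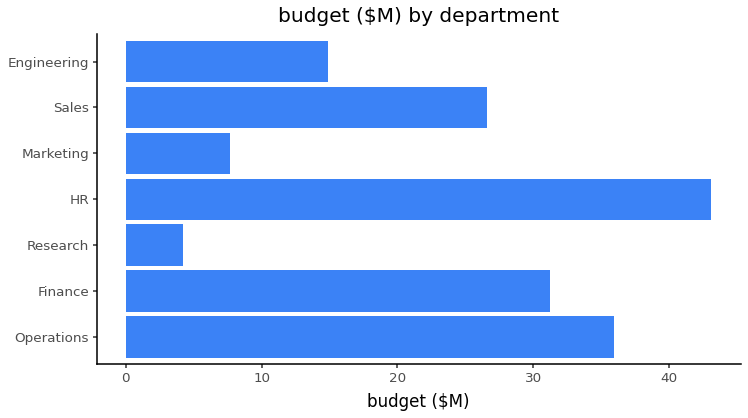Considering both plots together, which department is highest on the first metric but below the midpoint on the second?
Chart 2 median budget ($M) ≈ 25; below-median departments: Research, Marketing, Engineering. Among those, Engineering has the highest headcount (≈ 180).

Engineering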